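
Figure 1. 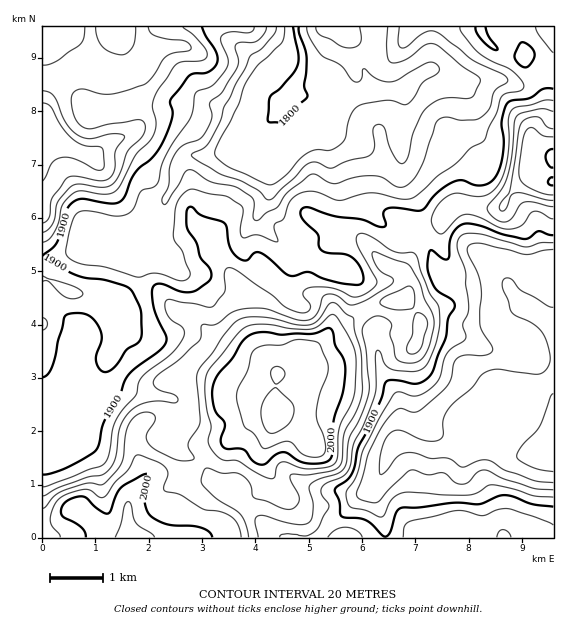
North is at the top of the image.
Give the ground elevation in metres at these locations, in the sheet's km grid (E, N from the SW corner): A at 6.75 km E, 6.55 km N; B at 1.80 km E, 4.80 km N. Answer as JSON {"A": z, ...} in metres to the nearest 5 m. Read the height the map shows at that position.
{"A": 1860, "B": 1885}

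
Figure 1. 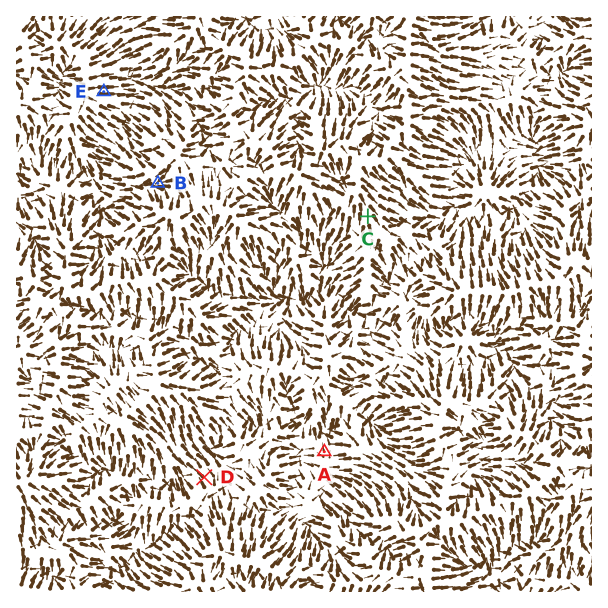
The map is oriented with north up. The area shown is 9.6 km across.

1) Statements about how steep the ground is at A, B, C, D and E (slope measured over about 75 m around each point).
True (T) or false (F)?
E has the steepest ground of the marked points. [T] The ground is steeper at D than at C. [F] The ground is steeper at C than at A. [T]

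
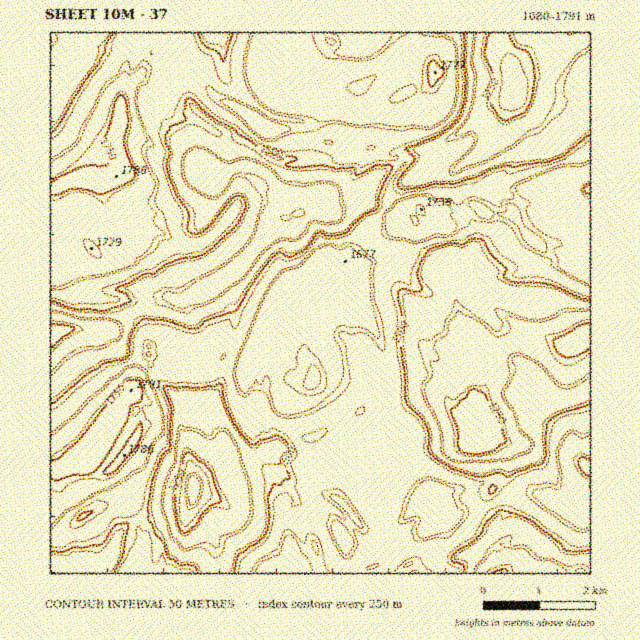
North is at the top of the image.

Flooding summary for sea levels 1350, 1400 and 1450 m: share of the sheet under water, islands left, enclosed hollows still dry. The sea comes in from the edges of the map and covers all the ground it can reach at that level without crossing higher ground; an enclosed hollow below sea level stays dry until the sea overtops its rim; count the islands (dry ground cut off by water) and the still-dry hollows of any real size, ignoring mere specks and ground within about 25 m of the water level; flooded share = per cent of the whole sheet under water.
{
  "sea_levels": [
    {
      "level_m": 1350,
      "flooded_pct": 10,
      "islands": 0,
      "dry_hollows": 2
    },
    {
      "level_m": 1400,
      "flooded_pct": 11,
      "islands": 0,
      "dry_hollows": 2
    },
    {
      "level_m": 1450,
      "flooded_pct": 35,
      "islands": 0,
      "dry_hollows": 0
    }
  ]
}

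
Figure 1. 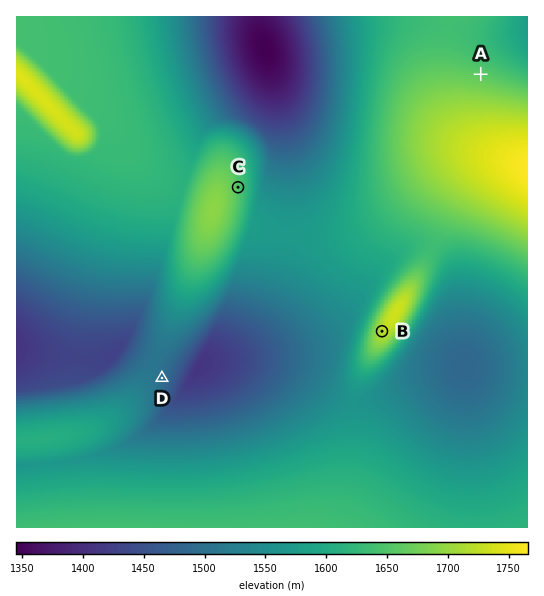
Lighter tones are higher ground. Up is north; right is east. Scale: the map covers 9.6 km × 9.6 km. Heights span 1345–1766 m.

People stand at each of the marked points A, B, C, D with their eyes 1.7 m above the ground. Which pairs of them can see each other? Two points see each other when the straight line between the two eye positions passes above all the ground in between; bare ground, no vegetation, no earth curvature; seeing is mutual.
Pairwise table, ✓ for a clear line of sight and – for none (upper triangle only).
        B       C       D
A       –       –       –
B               ✓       ✓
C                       –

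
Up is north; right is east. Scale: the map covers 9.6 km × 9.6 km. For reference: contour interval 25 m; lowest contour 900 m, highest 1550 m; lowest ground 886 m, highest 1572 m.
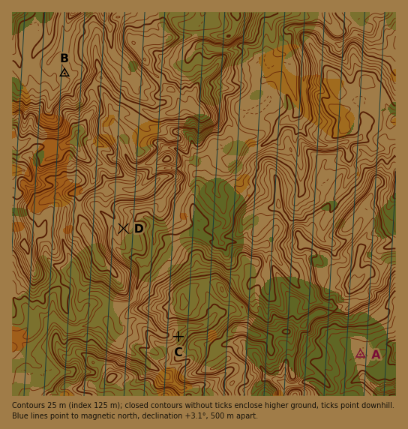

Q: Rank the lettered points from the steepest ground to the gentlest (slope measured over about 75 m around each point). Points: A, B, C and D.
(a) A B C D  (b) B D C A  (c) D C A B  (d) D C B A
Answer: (d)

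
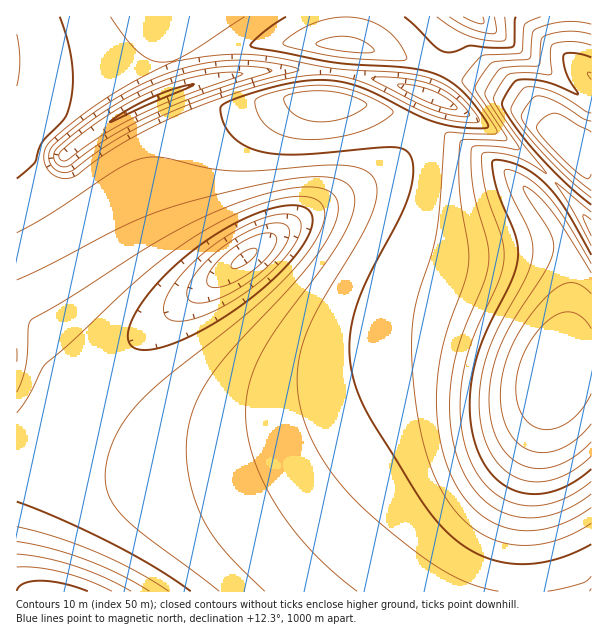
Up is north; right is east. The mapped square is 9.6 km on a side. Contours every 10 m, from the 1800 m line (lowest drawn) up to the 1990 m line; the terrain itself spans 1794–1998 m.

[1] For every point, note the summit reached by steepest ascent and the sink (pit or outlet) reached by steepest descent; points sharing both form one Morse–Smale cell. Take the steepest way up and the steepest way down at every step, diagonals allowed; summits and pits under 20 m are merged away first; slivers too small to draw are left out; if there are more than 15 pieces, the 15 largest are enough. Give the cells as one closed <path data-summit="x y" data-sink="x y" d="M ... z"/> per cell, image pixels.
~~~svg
<path data-summit="555 365" data-sink="245 258" d="M422 124l-16 28-23 22-71 37-97 67-9 0-9-4-21-20-8-14-14-28-10-36-2-14-8-20-63 42-17 0-7-3-30-30-1 227 25 12 30 31 19 13 35 16 33 6 51-2 51-10 49-17 72-33 23-8 33-1 49 6 39 0 12-3 13-13 12-22 4-15 5-33 0-44-3-15-8-15-16-22-37-37-37-26z"/><path data-summit="555 365" data-sink="53 591" d="M551 178l-17 19 20 25 14 24 3 15 0 44-3 25-6 23-15 27-10 8-12 3-39 0-49-6-33 1-23 8-72 33-49 17-51 10-51 2-33-6-35-16-19-13-30-31-24-11-1 212 575 1 1-367z"/><path data-summit="326 99" data-sink="245 258" d="M321 98l-37 2-41 10-43 8-36 10-30 15 8 19 8 36 12 32 14 24 21 20 9 4 9 0 6-2 79-58 78-42 28-24 15-27-40-16-33-7z"/><path data-summit="555 365" data-sink="158 98" d="M173 16l-157 1 0 133 26 28 12 6 17 0 9-4 18-16 35-21-5-12-8-14 2-2 25-13 37-15-10-34z"/><path data-summit="567 152" data-sink="474 17" d="M570 16l-109 0-11 16-11 36 37 16 58 31 36 41 21-2 1-79-21-16z"/><path data-summit="347 47" data-sink="158 98" d="M345 16l-171 0-2 26 12 45 41-11 42-6 66 2 4-24 7-3z"/><path data-summit="326 99" data-sink="158 98" d="M321 70l-54 0-55 9-54 18-38 20 15 25 14-8 33-12 61-12 33-8 21-4 33 2 4-28z"/><path data-summit="567 152" data-sink="431 96" d="M440 68l-12 27 3 2 36 17 33 20 25 20 26 24 19-19 1-3-37-41-58-31z"/><path data-summit="347 47" data-sink="474 17" d="M459 16l-112 0-3 29 48 9 46 14 12-36z"/><path data-summit="555 365" data-sink="431 96" d="M432 97l-11 25 2 4 57 26 27 20 26 24 17-17-14-16-36-29-33-20z"/><path data-summit="347 47" data-sink="431 96" d="M351 46l-12 0-2 2-2 24 49 8 26 8 16 8 4-3 8-25-34-12z"/><path data-summit="326 99" data-sink="431 96" d="M336 72l-4 5 0 23 49 9 40 14 11-24-3-3-45-16z"/><path data-summit="567 152" data-sink="53 591" d="M591 154l-19 2-20 21 39 47z"/><path data-summit="567 152" data-sink="53 591" d="M591 16l-20 1 0 42 19 15 2 0z"/>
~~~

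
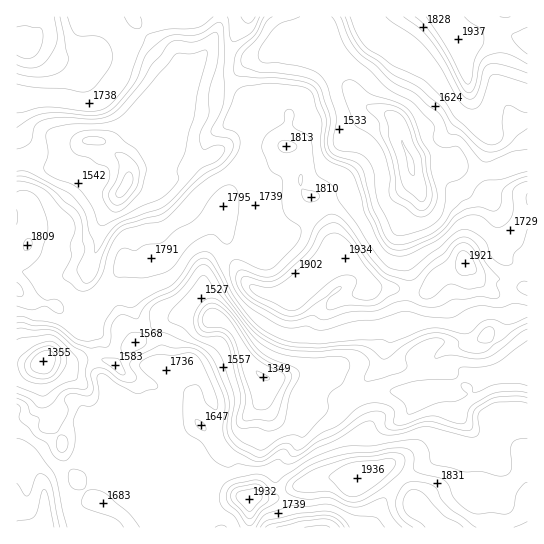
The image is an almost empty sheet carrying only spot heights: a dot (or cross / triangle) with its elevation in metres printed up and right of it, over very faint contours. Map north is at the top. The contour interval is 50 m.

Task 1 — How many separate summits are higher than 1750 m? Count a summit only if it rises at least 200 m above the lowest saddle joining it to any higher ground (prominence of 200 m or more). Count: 3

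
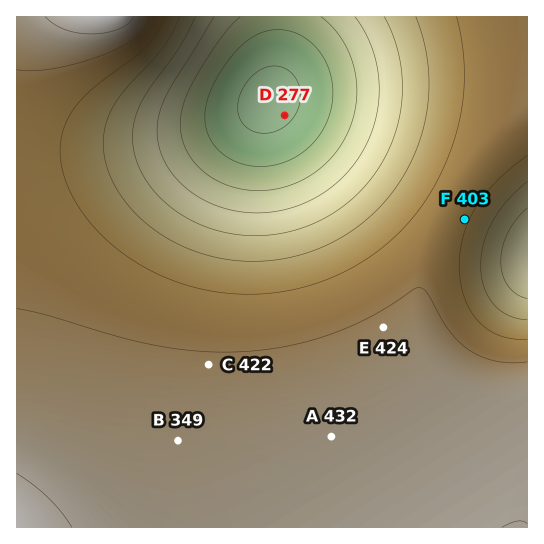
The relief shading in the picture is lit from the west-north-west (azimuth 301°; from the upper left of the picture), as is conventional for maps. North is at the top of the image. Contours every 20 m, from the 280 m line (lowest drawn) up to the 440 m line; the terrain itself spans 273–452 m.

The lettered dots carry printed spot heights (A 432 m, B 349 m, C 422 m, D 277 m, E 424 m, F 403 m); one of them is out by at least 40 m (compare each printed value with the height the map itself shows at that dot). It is B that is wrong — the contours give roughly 429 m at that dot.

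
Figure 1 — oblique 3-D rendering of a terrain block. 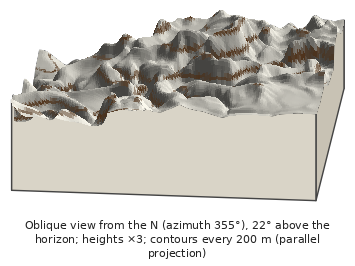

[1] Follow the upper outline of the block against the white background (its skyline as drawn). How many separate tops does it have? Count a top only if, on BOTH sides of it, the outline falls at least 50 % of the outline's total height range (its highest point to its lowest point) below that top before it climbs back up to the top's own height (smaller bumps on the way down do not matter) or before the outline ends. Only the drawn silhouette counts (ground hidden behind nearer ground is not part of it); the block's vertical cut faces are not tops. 0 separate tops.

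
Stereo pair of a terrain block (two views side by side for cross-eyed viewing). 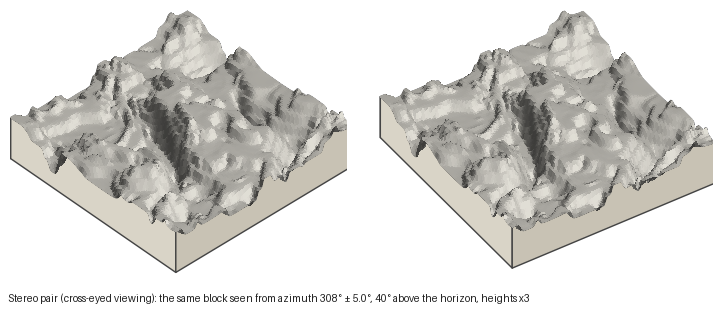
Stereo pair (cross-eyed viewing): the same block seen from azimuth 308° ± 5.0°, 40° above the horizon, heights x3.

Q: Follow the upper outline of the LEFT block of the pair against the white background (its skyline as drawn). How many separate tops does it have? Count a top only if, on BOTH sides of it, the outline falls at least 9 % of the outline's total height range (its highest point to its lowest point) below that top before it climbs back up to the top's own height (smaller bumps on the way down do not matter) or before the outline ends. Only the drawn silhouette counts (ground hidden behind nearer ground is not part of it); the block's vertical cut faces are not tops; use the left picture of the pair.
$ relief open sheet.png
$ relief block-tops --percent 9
2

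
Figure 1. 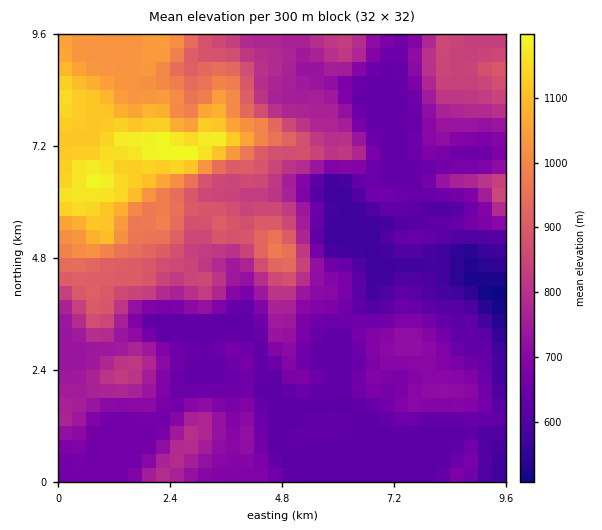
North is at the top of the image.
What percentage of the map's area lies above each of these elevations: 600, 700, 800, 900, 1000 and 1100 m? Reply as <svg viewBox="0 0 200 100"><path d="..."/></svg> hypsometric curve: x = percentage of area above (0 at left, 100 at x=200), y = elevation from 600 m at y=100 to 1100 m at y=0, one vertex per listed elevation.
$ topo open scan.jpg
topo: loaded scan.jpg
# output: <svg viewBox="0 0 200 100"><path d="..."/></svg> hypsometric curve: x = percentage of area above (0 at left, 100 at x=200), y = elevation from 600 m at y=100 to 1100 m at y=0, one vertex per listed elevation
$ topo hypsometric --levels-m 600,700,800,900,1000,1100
<svg viewBox="0 0 200 100"><path d="M186 100l-80-20-38-20-26-20-15-20-13-20"/></svg>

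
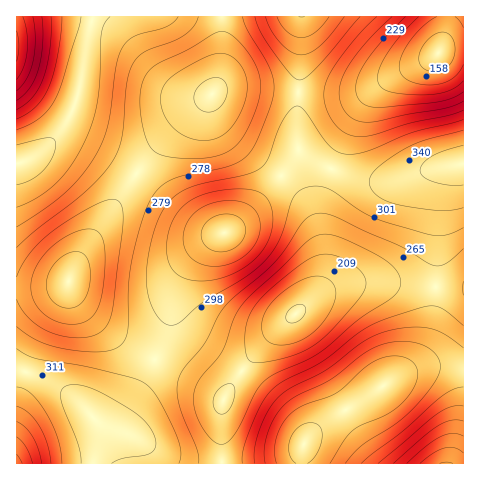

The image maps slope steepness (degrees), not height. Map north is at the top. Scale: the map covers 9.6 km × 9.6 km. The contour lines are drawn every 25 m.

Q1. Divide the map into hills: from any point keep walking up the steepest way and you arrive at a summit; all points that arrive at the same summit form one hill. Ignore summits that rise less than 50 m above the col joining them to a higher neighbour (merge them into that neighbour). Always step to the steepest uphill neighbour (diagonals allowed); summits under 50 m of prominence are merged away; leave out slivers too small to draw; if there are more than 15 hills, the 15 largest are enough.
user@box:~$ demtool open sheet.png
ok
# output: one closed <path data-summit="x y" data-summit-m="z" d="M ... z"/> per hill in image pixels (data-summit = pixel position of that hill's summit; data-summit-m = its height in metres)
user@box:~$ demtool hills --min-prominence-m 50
<path data-summit="224 232" data-summit-m="390" d="M383 82l-19 9-22 3-92-6-23 0-14 5-43 39-26 30-59 87-18 34-13 4-38 1 1 176 204-1 2-61 15-26 22-28 42-40 15-17 7-19 0-26-4-23 0-19 4-17 13-33 21-43 7-10z"/><path data-summit="304 445" data-summit-m="384" d="M383 282l-42 4-22 9-31 24-28 29-22 28-15 26-1 62 242-1 0-175z"/><path data-summit="18 164" data-summit-m="361" d="M221 16l-205 1 1 271 25 0 25-5 18-34 59-87 26-30 18-18 24-19 7-17 2-16z"/><path data-summit="463 164" data-summit-m="361" d="M463 48l-18 1-17 11-40 20-23 21-7 10-28 60-8 25-2 27 4 23 0 26-2 9-11 20 19-12 37-7 77 6 20-1z"/><path data-summit="301 17" data-summit-m="375" d="M445 16l-223 0-1 46-2 16-5 13 13-3 23 0 92 6 22-3 70-34 6-5 3-11 2-12z"/>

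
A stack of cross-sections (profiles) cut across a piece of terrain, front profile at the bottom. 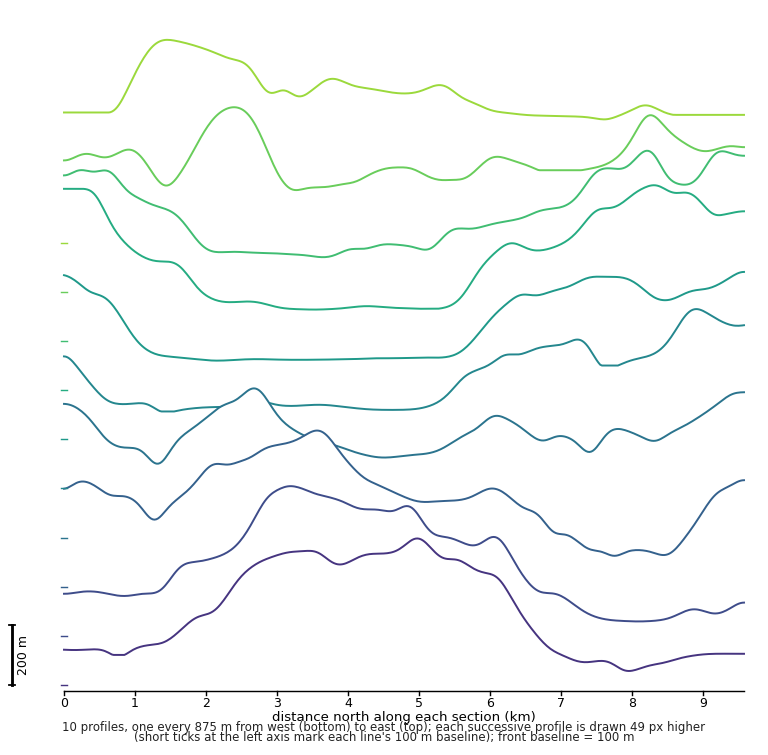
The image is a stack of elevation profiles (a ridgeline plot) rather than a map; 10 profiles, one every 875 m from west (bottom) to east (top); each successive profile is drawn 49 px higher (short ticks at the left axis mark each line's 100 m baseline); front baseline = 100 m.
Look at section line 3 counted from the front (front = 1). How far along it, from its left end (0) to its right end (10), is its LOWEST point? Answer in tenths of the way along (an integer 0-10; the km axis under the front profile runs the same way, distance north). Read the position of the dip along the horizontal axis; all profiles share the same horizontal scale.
8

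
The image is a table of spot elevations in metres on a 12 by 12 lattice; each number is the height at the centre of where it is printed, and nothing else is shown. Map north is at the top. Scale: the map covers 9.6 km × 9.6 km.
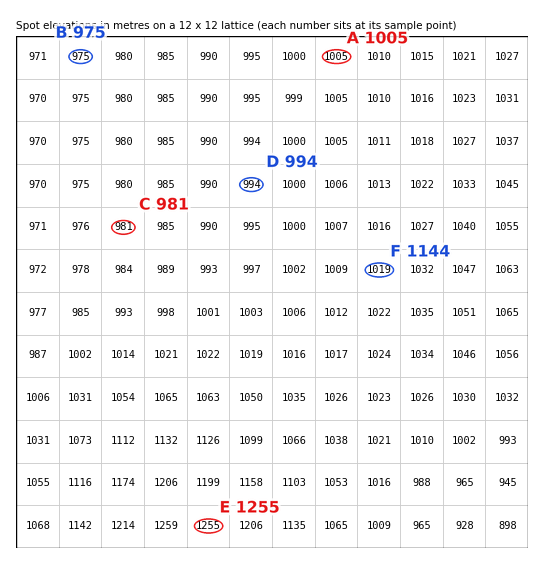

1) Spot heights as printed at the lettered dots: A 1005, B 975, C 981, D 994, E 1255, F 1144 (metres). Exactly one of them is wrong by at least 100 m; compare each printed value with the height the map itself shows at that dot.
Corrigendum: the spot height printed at F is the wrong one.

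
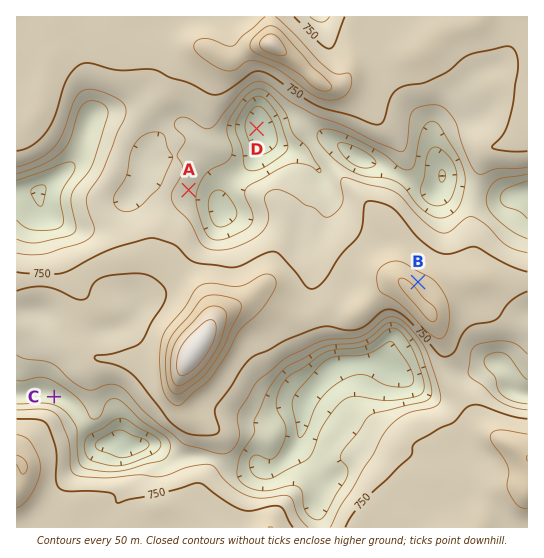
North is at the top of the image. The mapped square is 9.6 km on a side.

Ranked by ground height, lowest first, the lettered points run D C A B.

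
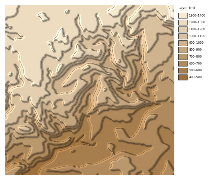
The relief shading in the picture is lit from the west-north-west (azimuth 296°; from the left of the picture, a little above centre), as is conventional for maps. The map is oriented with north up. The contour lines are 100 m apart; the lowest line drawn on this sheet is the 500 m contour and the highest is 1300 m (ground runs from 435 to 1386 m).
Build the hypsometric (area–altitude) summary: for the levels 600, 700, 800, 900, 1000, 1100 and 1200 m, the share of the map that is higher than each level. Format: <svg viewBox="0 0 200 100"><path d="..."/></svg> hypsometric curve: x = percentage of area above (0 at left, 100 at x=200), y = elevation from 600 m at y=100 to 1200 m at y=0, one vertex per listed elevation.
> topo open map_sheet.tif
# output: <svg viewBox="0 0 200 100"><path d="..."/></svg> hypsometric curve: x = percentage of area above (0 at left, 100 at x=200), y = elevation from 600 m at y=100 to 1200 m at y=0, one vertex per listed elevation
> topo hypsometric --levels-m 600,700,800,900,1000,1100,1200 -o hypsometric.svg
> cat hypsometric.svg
<svg viewBox="0 0 200 100"><path d="M170 100l-33-17-18-16-16-17-22-17-23-16-20-17"/></svg>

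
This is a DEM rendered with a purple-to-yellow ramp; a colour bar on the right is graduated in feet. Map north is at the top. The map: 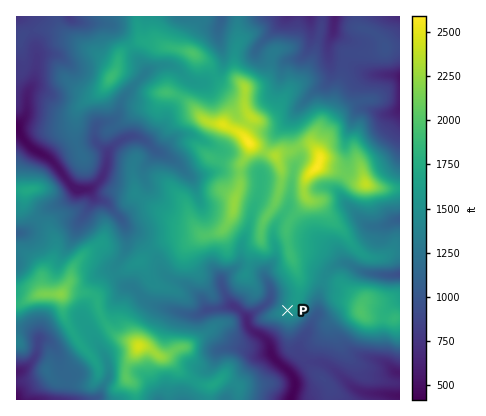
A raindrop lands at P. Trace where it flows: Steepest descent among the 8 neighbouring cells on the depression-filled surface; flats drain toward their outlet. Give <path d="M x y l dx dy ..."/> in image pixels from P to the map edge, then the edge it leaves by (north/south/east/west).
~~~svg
<path d="M288 310l-4 0-10-8-6 0-6 6-6 4-8 6 0 6 6 8 8 4 6 6 2 6 0 6 22 22 2 4 2 6-4 10 0 4"/>
exit: south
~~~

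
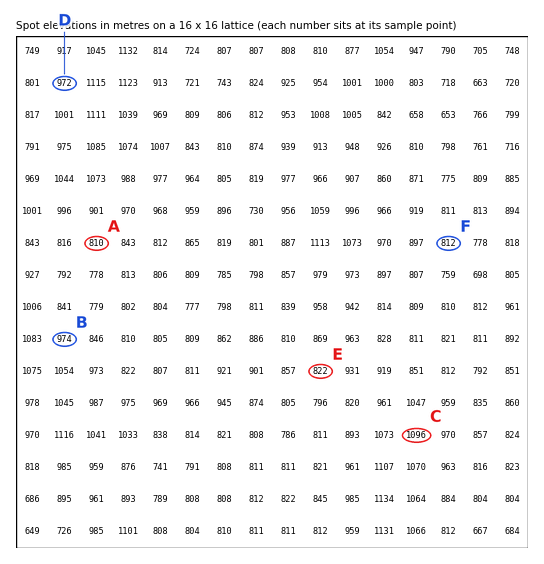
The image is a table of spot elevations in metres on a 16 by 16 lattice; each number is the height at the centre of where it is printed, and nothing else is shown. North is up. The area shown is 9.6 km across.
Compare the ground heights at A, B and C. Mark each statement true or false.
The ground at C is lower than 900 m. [false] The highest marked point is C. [true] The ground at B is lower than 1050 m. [true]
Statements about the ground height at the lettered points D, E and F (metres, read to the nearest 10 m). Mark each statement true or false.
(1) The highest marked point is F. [false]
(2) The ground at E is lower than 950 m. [true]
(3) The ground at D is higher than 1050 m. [false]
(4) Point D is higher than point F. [true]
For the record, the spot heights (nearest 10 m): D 970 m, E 820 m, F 810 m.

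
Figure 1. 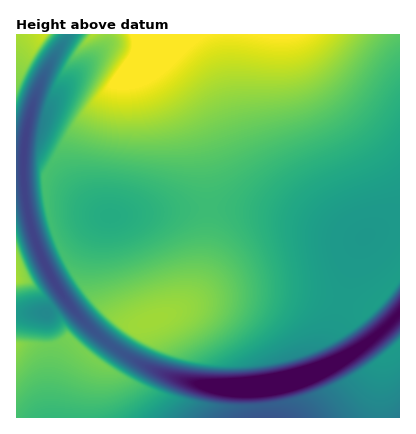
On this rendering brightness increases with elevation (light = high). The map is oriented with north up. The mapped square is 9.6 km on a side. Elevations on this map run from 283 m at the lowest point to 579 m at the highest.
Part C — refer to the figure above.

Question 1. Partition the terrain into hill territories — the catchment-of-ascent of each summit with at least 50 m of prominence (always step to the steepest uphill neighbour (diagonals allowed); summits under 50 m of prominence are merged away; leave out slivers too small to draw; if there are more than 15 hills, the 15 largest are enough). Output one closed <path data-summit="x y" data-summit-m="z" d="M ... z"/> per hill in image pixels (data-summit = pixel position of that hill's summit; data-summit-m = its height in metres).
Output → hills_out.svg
<path data-summit="142 34" data-summit-m="579" d="M400 34l-330 0-19 28-18 40-8 36-2 38 5 40 11 36 17 34 24 32 34 30 42 23 36 12 42 5 32-2 38-9 38-17 36-26 22-22z"/><path data-summit="16 346" data-summit-m="508" d="M64 298l-18 15-30 1 0 104 250 0-4-32-22 2-32-2-24-5-28-10-32-17-22-16-22-20z"/><path data-summit="400 346" data-summit-m="444" d="M400 313l-28 26-30 21-38 17-40 9 2 32 134 0z"/><path data-summit="16 280" data-summit-m="516" d="M22 166l-6 0 0 146 30 1 12-9 6-8-11-16-20-46-8-36z"/><path data-summit="44 34" data-summit-m="529" d="M68 34l-52 0 0 132 7 0 3-34 12-44 13-26z"/>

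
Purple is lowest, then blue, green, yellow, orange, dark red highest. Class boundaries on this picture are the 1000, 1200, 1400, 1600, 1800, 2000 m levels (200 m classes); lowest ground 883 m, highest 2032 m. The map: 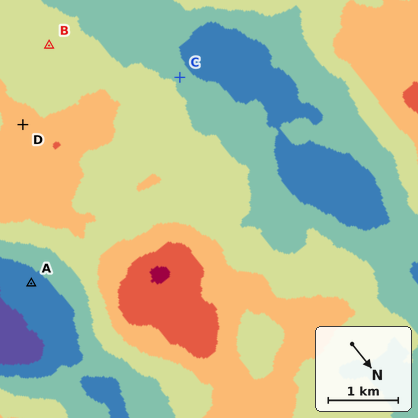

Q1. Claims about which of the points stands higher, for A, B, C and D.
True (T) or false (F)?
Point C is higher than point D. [F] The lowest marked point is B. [F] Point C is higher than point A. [T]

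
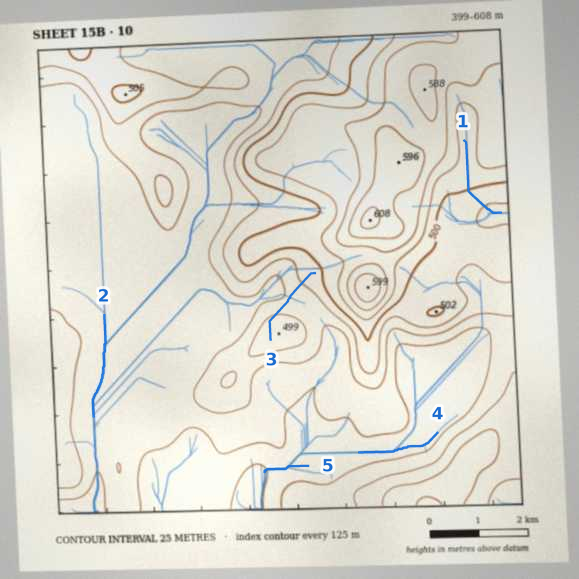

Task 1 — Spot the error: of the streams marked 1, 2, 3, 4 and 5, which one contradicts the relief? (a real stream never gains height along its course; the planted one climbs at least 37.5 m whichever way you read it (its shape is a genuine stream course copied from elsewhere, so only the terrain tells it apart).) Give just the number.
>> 3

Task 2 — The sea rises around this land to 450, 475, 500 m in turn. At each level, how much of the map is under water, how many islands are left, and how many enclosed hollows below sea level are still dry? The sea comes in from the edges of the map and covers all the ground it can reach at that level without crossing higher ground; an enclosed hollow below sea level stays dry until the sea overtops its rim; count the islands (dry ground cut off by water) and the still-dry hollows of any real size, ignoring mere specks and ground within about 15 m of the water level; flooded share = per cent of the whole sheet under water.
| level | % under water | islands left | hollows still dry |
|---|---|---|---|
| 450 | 47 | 0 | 0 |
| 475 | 65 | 1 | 0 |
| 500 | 78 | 0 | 0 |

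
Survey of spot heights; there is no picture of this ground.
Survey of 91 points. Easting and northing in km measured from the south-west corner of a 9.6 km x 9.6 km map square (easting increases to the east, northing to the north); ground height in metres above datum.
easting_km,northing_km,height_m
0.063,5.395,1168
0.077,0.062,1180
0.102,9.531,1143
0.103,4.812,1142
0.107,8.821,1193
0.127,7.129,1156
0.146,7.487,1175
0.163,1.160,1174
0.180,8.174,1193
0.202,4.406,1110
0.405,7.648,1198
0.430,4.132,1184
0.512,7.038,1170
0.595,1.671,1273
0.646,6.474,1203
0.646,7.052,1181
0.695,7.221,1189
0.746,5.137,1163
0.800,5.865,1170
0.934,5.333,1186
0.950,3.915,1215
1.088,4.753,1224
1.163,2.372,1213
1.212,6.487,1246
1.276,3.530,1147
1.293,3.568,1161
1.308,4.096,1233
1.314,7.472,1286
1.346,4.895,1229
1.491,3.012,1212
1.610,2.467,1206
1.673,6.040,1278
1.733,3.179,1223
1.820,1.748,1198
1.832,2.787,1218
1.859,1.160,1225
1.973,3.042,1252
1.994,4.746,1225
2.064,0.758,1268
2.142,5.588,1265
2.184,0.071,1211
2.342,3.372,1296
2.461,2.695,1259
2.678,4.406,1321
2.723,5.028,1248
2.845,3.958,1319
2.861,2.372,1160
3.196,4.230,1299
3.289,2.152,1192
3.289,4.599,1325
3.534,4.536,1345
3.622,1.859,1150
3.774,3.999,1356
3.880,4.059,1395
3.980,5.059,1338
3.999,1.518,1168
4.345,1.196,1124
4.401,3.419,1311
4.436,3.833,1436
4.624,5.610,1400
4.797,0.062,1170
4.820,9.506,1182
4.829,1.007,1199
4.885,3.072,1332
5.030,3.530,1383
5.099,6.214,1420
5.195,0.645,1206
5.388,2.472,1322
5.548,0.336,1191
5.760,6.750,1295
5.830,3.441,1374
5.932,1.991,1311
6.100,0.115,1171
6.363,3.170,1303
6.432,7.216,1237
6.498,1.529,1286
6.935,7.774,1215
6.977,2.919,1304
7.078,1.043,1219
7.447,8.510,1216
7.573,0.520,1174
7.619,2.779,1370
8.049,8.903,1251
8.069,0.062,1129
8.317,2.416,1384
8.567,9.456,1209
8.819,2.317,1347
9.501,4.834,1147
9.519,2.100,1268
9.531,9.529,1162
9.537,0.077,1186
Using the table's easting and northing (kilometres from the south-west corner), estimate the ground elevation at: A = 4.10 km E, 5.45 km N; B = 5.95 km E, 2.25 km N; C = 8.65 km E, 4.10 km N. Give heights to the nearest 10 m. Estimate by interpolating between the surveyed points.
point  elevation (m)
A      1410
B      1370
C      1210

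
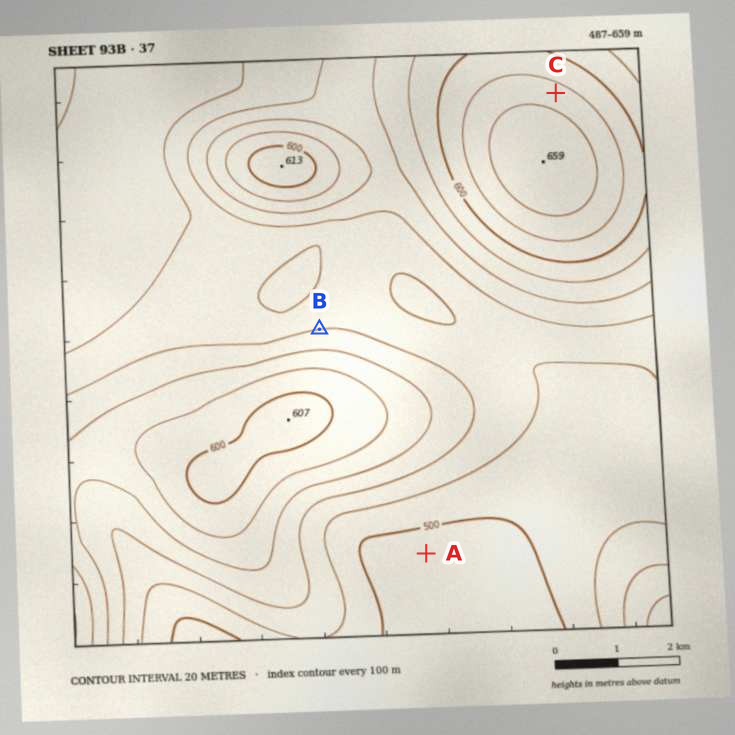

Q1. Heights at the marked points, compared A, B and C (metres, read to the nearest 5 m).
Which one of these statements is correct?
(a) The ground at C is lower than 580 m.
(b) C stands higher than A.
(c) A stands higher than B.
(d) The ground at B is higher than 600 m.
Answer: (b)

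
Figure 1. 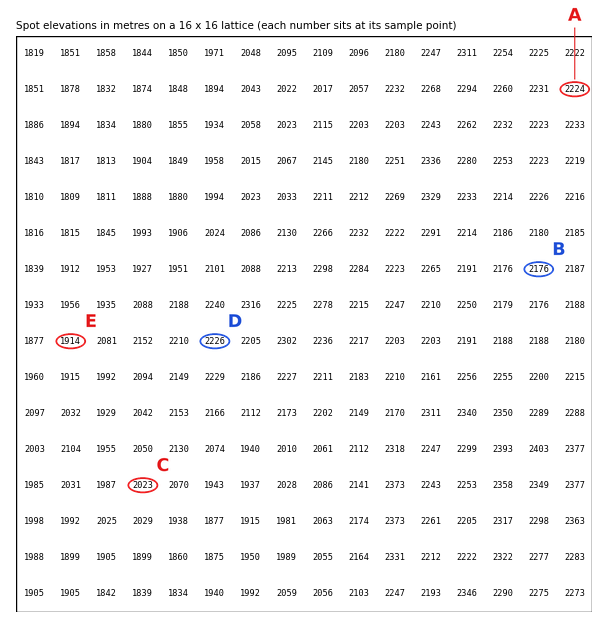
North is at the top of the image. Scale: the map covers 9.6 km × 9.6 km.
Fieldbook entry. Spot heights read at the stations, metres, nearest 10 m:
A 2220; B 2180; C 2020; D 2230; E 1910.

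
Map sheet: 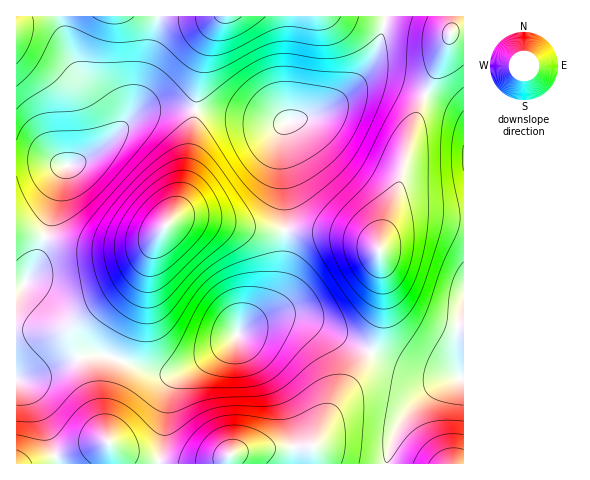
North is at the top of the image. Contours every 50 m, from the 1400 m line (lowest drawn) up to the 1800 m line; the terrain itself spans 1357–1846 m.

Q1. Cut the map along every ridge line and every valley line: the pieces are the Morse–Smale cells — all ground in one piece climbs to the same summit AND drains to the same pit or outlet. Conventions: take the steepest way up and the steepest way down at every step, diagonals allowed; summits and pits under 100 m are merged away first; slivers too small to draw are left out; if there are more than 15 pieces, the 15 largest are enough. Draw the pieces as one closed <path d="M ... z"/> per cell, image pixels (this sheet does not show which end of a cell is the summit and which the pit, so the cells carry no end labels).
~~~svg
<path d="M293 317l-20 1-24 8-8 5-11 12-13 9-22 13-20 8-23-1-50-18-21 3 18 62 9 22-20 4-54 18 280 1 0-18 17-35 26-35 14-23-60-31z"/><path d="M185 108l-27 0-18 5-9 6-33 31-28 15-8 0-28-7-18 1 1 220 9 0 12-4 42-18-7-24 3-8 13-13 31-22 18-18 19-35 19-24 7-19 5-22 8-62z"/><path d="M222 16l-205 0-1 142 18 0 28 7 8 0 28-15 33-31 12-7 15-4 37 1 3-28 7-32z"/><path d="M463 31l-9 0-4 3-38 98-13 57-20 59 3 28 0 35-4 24-7 16 17 9 29 11 42 7 1-1-4-13 0-28 8-32z"/><path d="M195 218l-16 0-7 2-15 17-19 35-18 18-31 22-13 13-3 8 7 24 22-3 50 18 23 1 22-9 27-17 21-22 27-23 6-12 4-13 4-46-45-4z"/><path d="M389 25l-5 1-8 26-6 14-24 28-20 15-19 9-17 3-6 4-3 14 0 16 5 76 49 2 28 7 15 9 2-3 19-57 15-64 36-89-1-1-31-3z"/><path d="M351 16l-128 0-7 10-11 23-7 32-2 28 83 14 28-5 19-9 20-15 15-17 15-25 6-18 1-10z"/><path d="M197 109l-2 2-4 39-7 39-6 19-7 12 24-2 54 10 36 3 1-27-5-65 2-12 4-4-16-1z"/><path d="M312 231l-26 0-3 39-5 20-6 12-32 28 29-11 24-2 18 5 59 30 8-17 4-24 0-35-3-26-8-6-15-6z"/><path d="M371 352l-41 61-16 33 1 18 71 0 8-30 18-28 25-20 21-9-41-6z"/><path d="M80 358l-42 17-22 4 1 85 16 0 43-15 32-8-4-8z"/><path d="M461 378l-13 2-11 6-25 20-18 28-6 19 0 11 76-1 0-84z"/><path d="M463 16l-77 0-1 9 33 7 31 3 5-4 10 0z"/><path d="M463 304l-7 32 0 28 2 10 4 5 2-1z"/><path d="M385 16l-33 1 32 8z"/>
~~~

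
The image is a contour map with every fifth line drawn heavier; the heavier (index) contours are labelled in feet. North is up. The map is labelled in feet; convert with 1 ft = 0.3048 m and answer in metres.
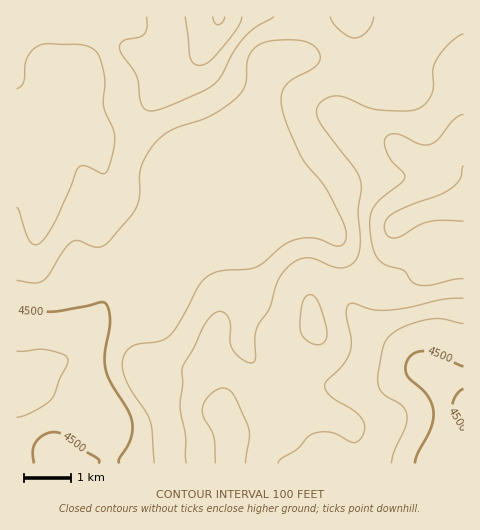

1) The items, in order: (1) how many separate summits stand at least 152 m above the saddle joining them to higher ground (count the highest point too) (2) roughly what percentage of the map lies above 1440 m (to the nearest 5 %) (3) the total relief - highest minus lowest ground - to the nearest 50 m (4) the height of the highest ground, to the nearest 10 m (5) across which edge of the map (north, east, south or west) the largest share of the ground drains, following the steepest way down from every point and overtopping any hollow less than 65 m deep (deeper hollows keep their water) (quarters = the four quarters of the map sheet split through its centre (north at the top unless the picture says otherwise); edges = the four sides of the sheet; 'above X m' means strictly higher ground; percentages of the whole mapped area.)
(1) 1 summit rises at least 152 m above its surroundings.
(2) Ground above 1440 m makes up about 25 % of the sheet.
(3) Highest minus lowest: about 150 m of relief.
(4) About 1510 m is the highest elevation on the sheet.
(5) Most of the ground drains across the western edge.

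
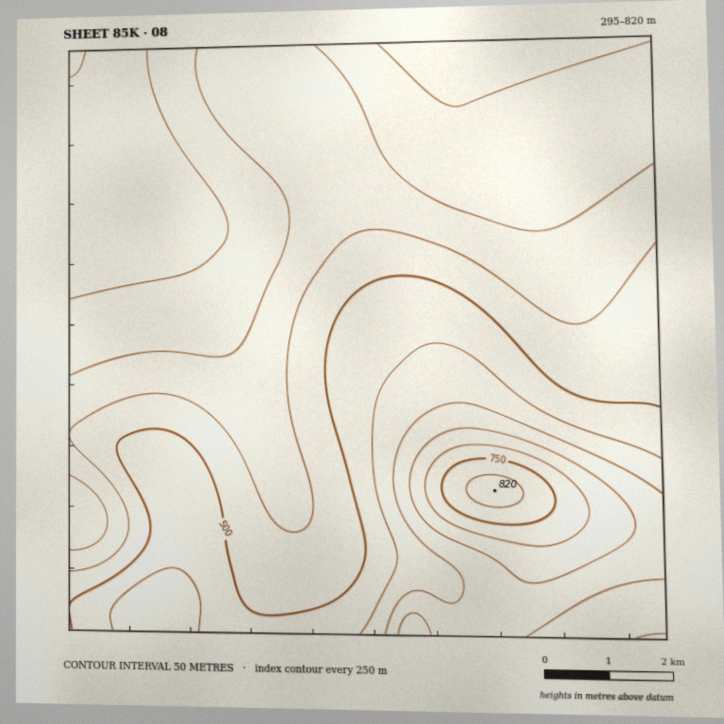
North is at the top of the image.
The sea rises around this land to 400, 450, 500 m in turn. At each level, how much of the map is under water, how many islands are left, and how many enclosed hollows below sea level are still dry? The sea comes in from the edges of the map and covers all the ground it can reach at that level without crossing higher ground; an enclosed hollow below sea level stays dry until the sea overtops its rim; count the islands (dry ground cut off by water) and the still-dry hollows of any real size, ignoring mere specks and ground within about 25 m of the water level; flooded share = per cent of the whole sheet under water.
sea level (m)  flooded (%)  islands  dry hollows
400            31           0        0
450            52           0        0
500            67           0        0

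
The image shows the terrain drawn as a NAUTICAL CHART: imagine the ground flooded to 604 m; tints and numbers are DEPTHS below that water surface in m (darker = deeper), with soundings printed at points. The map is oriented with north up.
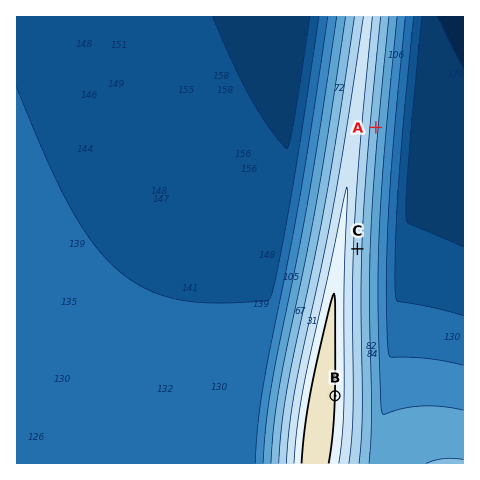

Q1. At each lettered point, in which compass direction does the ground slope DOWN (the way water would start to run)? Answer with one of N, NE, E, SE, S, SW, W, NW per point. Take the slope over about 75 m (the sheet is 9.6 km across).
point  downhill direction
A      E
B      E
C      E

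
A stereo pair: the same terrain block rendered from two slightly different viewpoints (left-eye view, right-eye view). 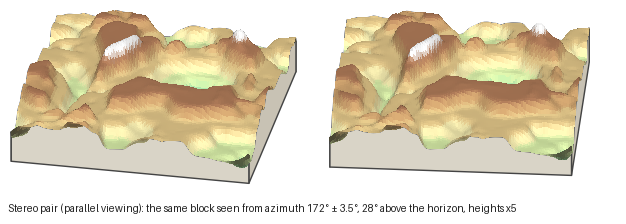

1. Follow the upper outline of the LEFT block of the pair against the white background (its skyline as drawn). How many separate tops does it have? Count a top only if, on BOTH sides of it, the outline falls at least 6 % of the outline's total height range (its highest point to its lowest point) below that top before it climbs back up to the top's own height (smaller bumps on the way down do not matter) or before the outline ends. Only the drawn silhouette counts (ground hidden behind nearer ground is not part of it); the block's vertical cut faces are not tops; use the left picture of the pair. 2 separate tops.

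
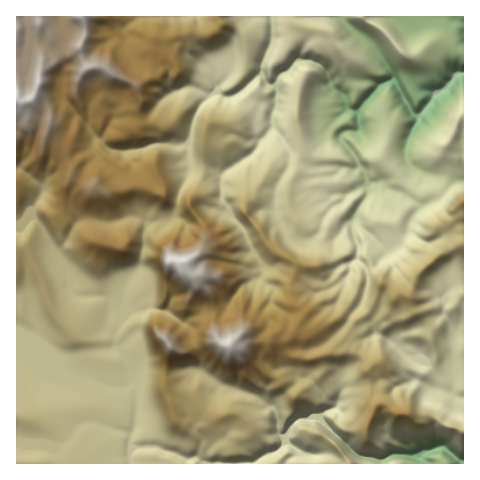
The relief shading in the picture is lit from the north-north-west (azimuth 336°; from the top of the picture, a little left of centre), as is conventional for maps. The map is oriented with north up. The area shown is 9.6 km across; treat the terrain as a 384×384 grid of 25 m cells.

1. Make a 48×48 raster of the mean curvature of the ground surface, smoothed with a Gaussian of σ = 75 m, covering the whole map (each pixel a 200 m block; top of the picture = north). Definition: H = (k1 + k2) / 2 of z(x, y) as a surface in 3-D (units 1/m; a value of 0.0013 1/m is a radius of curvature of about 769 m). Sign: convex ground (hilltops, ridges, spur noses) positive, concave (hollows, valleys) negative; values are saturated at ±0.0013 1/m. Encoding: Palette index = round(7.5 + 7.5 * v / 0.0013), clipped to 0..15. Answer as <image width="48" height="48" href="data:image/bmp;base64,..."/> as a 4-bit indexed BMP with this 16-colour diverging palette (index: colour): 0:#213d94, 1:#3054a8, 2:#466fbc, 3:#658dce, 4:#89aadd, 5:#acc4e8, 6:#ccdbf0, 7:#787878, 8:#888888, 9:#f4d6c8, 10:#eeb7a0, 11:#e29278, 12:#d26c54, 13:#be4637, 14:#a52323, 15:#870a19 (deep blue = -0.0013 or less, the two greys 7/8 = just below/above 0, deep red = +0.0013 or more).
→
<image width="48" height="48" href="data:image/bmp;base64,Qk32BAAAAAAAAHYAAAAoAAAAMAAAADAAAAABAAQAAAAAAIAEAAATCwAAEwsAABAAAAAAAAAAlD0hAKhUMAC8b0YAzo1lAN2qiQDoxKwA8NvMAHh4eACIiIgAyNb0AKC37gB4kuIAVGzSADdGvgAjI6UAGQqHAJmYeIiIh2mZlTNUVDEpqIVnj1AAZzKfgHZ3eIiIh2dlRpaKq6lCVxNG8AnaIzEQDHd3d3iIiHh3h4d2eZmtJaq/QM+3dVZAPneIh3iHd2h3ipeXd4qlM//wPb9yZYtZ/4mIh3d3iHdmu3eZh6mVkxIF2X6Quf+/14iIiIiIiHZmyWiZu5eUjFEVVnrG//u4RHd4iIiIiHZox3l2iYdCbcnGF3q8m5FGd3d3d3iIiHVrp4lmZTNXa9l5V2p4WoNXZ4d3d3d3d2Vtp3l0M3tpx3h4Zmh4U0VneId3d3d4h3VbllUziMeZlkSoVYyHl2qYd3d3d3eIh3VZghJHuah1VXd3U1y8qId4Z3d3d3eIh3U53cVpy6dYeau7uYmsdFWZaHd3aId3Z3Nb/IWs26eLhmRImYaYNVa4WHd2eqmIeGKv2EW9rJaLipmFaHVUR5rHR3d3moh3eHP+pUWqedlniJmpV4daZleqR3doqHiHd3S6MlZ4V5hnhpeKtqhpiql2ZoZ6l3iHd3U0G7RYN6ZmZ6pleEmHdrqWqHZ7d3eHd3dMZ7WIRbaVqoeZWnS1uchlenaadnd3d4c6dIq3hXZ0enVmd6K3u7VWanapdnd3Znc3ebuauURXmXZndMPOdqhWeIe3dmaXVVUXy6mryGZXeYemZaScR61laImGZWioZlNM/LdkVoc2fMzqdEhlZ3rXR4l2VoiYrqJ8+ayXd2Ns6lZ3nFt0V4itiJl1ZovdzrFa1FmqulPNc1V3aUpmZpdIjVp0lXu4abOFmErKmBjnRnd4WGdnhki2WWhHqFdkSIZlRxnZoi61SKl5hVeZp0jqiHVsmFVVZFZlRI1kIfl1aoh3tyupmEabqoOJmGiIlmZIdfYlN/ZVeXd3e1iIeXQ0z6c2mHqrqGeOsvmWabqFiXd3ZqWIdnhjT6lDq3rKmqqsoXqWWYiFiXeIh2R2aJmYNqVDfYe4Z4d7hTmEaYeXaXeImpRlmYZmZEaFW5WGeXeqZkeFRYeZaJd3VlSZqFVnd0jGeZdoqInKdkiXhEaJhoiZq0q6hWmZh3S4iXZ3ICJ7hzqomIV4hpqJpHmag4mblYWJeZdVunciJCq4mZVZZ7lXRqaKlFibxXhbdrZWqruJqSi3eKdlacdXVTWJpxh3x3pLl4OIaJmaqyXrq5aDmsVWnFeZq0R2q3hah1aJV4hHjILamoeTi8RodzmpmiJmj7mIVJZ5doxUesNZZ4eDasRphIKro4gobai2NsVoZYyEJYc0Q3qlWsVoVcQ9obokXHXnNdZmeLx4VDaFqzmDesdjWJolR5dkHXXXNLpp3Iiqfod3abQ4J+2hh2apGGeZJHW6c33MplV4fZVodrk+YKsziaukSJmJVXaoh4h4hWeImlRWdqka1QF6i7lRj9qIi4aGd8lGhXiYl3dVVapEu2vJu4Uk7oqImpZ4dox2ZmipmJjLZLmSiYiJx0E89Uepl5WodltUZoqZiamtt5mTmavOsgXfdGZ3h3bHV6yJmFVnVXV7pWdymoUzEt+DNnd3Zw=="/>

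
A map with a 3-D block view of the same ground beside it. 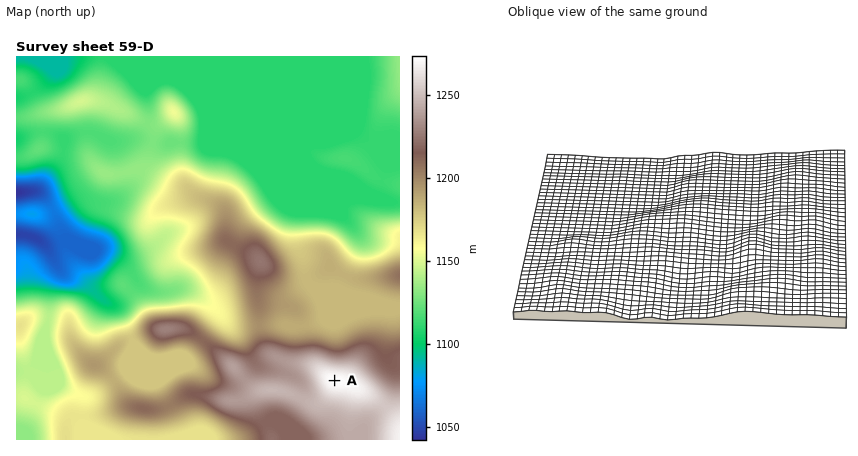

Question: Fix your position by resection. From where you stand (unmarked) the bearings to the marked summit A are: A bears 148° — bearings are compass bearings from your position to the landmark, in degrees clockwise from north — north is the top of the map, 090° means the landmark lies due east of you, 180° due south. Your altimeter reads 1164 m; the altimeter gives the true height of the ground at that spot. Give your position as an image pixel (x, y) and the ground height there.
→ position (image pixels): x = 211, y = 183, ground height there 1164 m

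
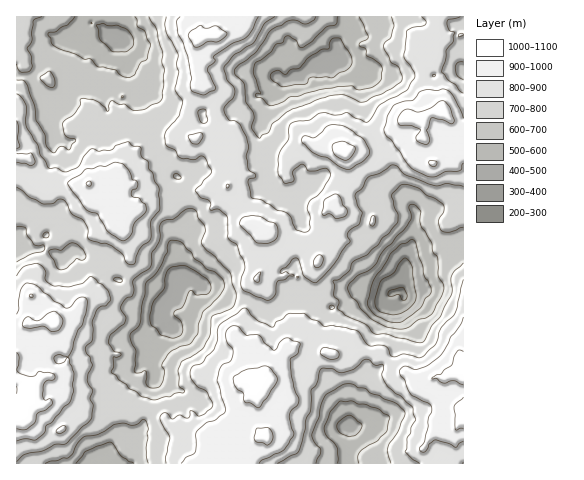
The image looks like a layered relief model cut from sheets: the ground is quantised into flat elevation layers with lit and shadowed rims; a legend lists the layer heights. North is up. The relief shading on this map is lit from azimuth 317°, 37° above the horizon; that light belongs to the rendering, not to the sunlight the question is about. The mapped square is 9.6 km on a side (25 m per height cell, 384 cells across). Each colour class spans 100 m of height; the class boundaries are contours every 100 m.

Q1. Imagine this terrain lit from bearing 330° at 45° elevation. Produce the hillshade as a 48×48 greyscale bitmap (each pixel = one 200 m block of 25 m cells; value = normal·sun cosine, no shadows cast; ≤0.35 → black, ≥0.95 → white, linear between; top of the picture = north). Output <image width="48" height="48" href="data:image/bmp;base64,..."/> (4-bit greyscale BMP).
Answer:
<image width="48" height="48" href="data:image/bmp;base64,Qk32BAAAAAAAAHYAAAAoAAAAMAAAADAAAAABAAQAAAAAAIAEAAATCwAAEwsAABAAAAAAAAAAAAAAABEREQAiIiIAMzMzAERERABVVVUAZmZmAHd3dwCIiIgAmZmZAKqqqgC7u7sAzMzMAN3d3QDu7u4A////ADMiQyJGh5u7y8yYd5YgAVdGiru5mXVXZkMiIhIkeIq7y7uYh4dCEUd2m8zMuphVZjIzIAEiaIm7u7uXd3h2QzWIm93d3Lt0RCJGZAEyRmmpq83KmJqodkJHmrzN7cuphVU0iFNUNWeau77+ypq5dlITV4mazcy7uZhTR3Z4d4iszbzty4eJdUMiNFV3iqqpq5iHRXd5qarMzMq7qYZXhkQyNERERWeJrJd4dXh4qaveuriJmIdFd3UzNFVVRmVomrqHdVd4mqm9yod5qqp1Z3dUM2eIeJl3Z6y5l0ZniamKy6qqzMyoh3dlMkeKqs3KmIq6uXZ2ZoqqvN7czMzKl2dTREZ63N7tyomYd3iHdmm8ze/ty7u7l2d3ZVeJzd7u3KmXVUV4iHib3u7tqqqrqHi8uGm7vM7t3ZeHZkRWZmibzt3cuaury5mszJnNzc3d3Zd3ZlRlRDWZq8zN7Ku827qrzLq97u3u7cu7l2NWZkNpmrze/rq83Lqru7qs7/7u7cqsy5VGZmRYq73u78mJzLmKqpeM3/7u3bqKzMlWZVNGnMzu3LdVirl3iIQ4ve3e3NyqzdyZl1RFesvNuoVFZ5hmZoUTeau8zNyazdy5mGMkaal5mqhmZ4ZEQjQAR6qZvO2YrMy4ZkEBNmZVesyWeJchMhIAN5qazv7Jm8u5dlMhJFVWeauoeJpyMzIANomavd3KeKmJdmQzVndmiZh3d4u2REMQBImZmqqZh5dWVVQiV4mYiJczaaqoZmUQAnmYiIh5qIl2ZlUzV5u7p3hkWcuoZndAAViHZWdnmHiYmFQzRpmaupu5eLupVGh0ImmpdHdld2Z4iXQiNGd3i8zLqqqoZWmYVXq7qIh1Z3Z3eZdVZUaGaby6q7zJh3modniZqpdlZ3d4mJl2iXeHd4q6iK3tqHioZmZmiXd4eJiImIiIm8uql3eJdXreuGaIZDM0VniKve25iYiImrzMuHd4dmaLllRGYxERJHeKzf7cqZiIhnmrqHmahmZXQ0Q0ZUQyNYh6vN7d25mIdlZ5l2i8tlZEQyVmZniGVpl6y83MzKmYd1Rol2es23d3mFaId4iZh3l4qqu7vLqqiId5qGir3aq7y5iYeJiJh2iImYm7uqqsy7u6uni7vMzN26u5iJh4d0aavLmbuqmM3Lu7une93d3d3LvMuIh2eFSKrNuauryqzJiZmZed7t3dzMzN3LuXd2V5mbyquqzLqoVWZomr7u7ty83u/93bhndnmZq6upnMqYVVVVer3u/+7M7//+3dqKhmipmprLmruqh3d2aKvN7u7czu7uzcuZiZiamrq8uru7qHZ3d4mazN7bq8u7uqmIibmaqry7u6u6l1MzRGd2iqvLiJmId2ZYiKu6qqzMy6qpdUIQAUZ0Nnmph4iZh3RGeJq6mZrMu5mIZCEAATV1I2iZqZu7l4ZEV4iZmImpmZiJl1MhACNnQkabqry8uIh2VVV4mHZ3eJqsu6mGEBJGUzR6mru8ypiYdURHmXdYd5u8y8u6QAI0Q0Rpmbq8y5iQ=="/>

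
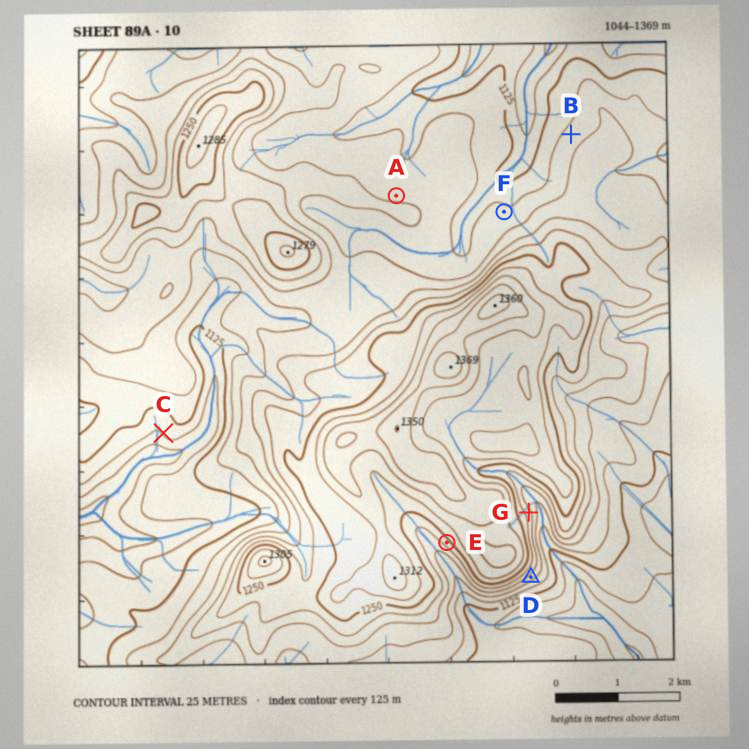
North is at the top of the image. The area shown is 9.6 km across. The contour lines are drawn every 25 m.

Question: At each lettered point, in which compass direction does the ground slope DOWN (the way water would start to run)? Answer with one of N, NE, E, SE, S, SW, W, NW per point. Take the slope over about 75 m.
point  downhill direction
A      N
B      NW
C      SW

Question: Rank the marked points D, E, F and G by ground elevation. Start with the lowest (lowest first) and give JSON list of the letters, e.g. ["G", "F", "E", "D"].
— ["F", "D", "G", "E"]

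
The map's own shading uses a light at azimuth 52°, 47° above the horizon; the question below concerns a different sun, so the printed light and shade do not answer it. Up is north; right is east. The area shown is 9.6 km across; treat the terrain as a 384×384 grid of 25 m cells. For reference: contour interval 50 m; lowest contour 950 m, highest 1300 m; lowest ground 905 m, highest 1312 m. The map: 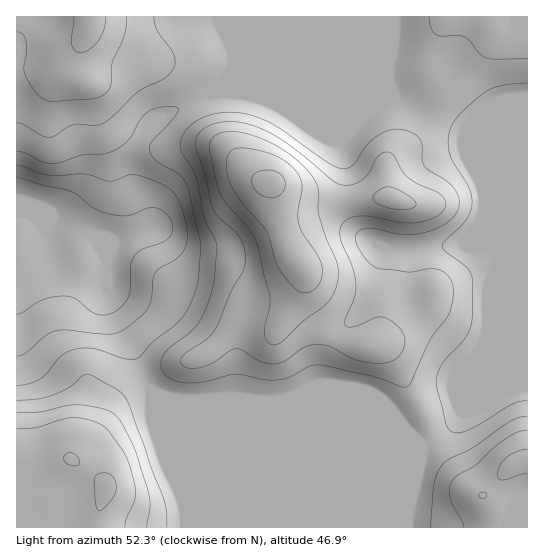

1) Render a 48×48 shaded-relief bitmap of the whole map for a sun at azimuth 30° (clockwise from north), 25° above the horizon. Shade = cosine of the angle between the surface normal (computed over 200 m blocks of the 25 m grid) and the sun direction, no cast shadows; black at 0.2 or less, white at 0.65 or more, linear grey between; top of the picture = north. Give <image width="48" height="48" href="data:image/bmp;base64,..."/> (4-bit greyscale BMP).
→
<image width="48" height="48" href="data:image/bmp;base64,Qk32BAAAAAAAAHYAAAAoAAAAMAAAADAAAAABAAQAAAAAAIAEAAATCwAAEwsAABAAAAAAAAAAAAAAABEREQAiIiIAMzMzAERERABVVVUAZmZmAHd3dwCIiIgAmZmZAKqqqgC7u7sAzMzMAN3d3QDu7u4A////AHd3d3eIiJmYd3d3d3d3d3d3d3dmZVVnd3d3d3eIiJqod3d3d3d3d3d3d3dmVEV3d3d3d3d3iauod3d3d3d3d3d3d3dlRFZ3d3d3d3d4m8yod3d3d3d3d3d3d3dlVniHd3d3d3eJvMuHd3d3d3d3d3d3d3d2eJmHZod3d3iazcqHd3d3d3d3d3d3d3d3iamHd4h3eImrzcl3d3d3d3d3d3d3d3d4mqmIiJiIiJmr3bh3d3d3d3d3d3d3d3d4mqmZmamZmZq83Kh3d3d3d3d3d3d3d3d4mqmqqruqqrvMy5d3d3d3d3d3d3d3d3Z5mZmqq8y7vMzMyod3d3d3d3d3d3d3d2aJmYiaq8zLzMy7uYd3d3d3d3d3d3d3dleamHiJqsu6qqqqqYdmVmZ2ZmZ3d3d3VGiqmHd4maqZmJmqqXVDNEVVREVnd2VUNGiZh3d3iJmIiJmqqGQzNEREMzRVVDIiNWiId3d3d5iIiaq6qHVWZlVUM0VVQyIjRniHd3d3d4iImru7mHeIiHZlREVVREVWZ4iHd3d3d4iJq8y6mImZmYdlVWZlVneIiZiHd3h3d4iJqru6mImZmId2ZmZmZ4iZmZh3d4iHd4iJmrupmIiIh3d3Z3dmZ4iJmZh3eIiHd4mZqqqpiHd3d3d3dnZlZ3iImZh3iZiHd4maqqmYd3d3dmd3ZmVVZ4iImYh4mZiHd4iZmZiHZmd3dmZ3ZURWeImZmZiJqpiHd4iIiIh2ZmeHZlZ3VERXiZqqqpmau6iHd4iIh4h3Z4iIZVZ2Q0V5qru6qqqru6iHd4iId4h3eJmYZVZ1M1eKvMy6mZmaupiHd4iHeIh3eJmXVFVTI2ibvMuodmZ4iIiHd4iHeHd2eIh1MzQyJGiru6hlMzNFZnd3d4h3d2ZVZnZTIiIhJGiaqYUyERI0Vnh3d4d3ZlRFZmVCIiIRNWiamHUyEjRWZ4h3d3dlRERVZlQyIiIiRWiZmIdVVnmaqqh3d1QzM0VWZlQyIiIjVniaqqmIirzMzLh3dyERI0VWZUMyISNFeJq8zMqZm8zMzKh3dxASNERWZDMyISRnmr3v7cqImru7u5d3dxEjRERVVURDIjV5rO//7Kl4mqmaqod3dzNFVURWZmZkNFebzv//ypiIqqmZmHd3d0VWZlVmd3d2Z4rN7//rmIiJqqqZmHd3d1VmZmZnd4iIir3u//2od3eJqqqYh3d3d2VWZVZnd3d4m83u7cmHd3eImqmId3d3d1VVREVmdmZnirzMuoh3d3d4iIh3d2d3d1VEREVndlVWeImZiHd3d3d3d3d3d2ZmZ1VVVWeIdmZmZ3d3d3d3d3d3d2Z3d3ZVVWZmZ4iYh3d3d3h3d3d3d3d3d2Z3d3ZVRHd3d4iIiIiIiIiHd3d3d3d3d3d3d2ZlVXd3d3d4iIiIiJiHd3d3d3d3d3d3dmZmZnd3dmd4iJmZmZh3d3d3d3d3d3ZmZmZ3d3d3dneIiZmZmZh3d3d3d3d3d2ZmZmZ3h3eHdniJmZmZmYd3d3d3d3d3d2ZmZmd4hw=="/>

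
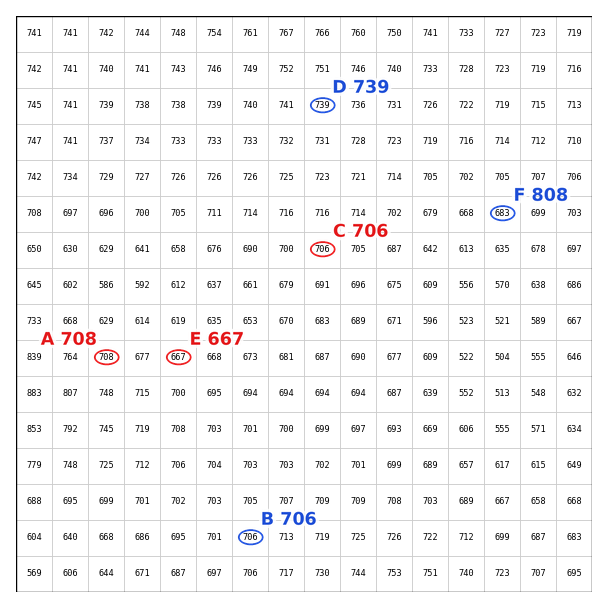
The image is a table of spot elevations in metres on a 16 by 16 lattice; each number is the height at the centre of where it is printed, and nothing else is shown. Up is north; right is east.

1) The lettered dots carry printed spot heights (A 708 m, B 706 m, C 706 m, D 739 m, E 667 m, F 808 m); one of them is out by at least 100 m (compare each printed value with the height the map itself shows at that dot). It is F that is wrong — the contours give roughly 683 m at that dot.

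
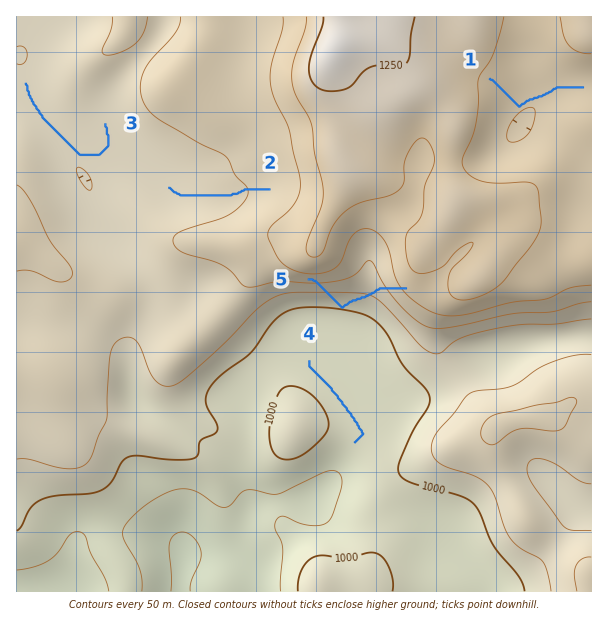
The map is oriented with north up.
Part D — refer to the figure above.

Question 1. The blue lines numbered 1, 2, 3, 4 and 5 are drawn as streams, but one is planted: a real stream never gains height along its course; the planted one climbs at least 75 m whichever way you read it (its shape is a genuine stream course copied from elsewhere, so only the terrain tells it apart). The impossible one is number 5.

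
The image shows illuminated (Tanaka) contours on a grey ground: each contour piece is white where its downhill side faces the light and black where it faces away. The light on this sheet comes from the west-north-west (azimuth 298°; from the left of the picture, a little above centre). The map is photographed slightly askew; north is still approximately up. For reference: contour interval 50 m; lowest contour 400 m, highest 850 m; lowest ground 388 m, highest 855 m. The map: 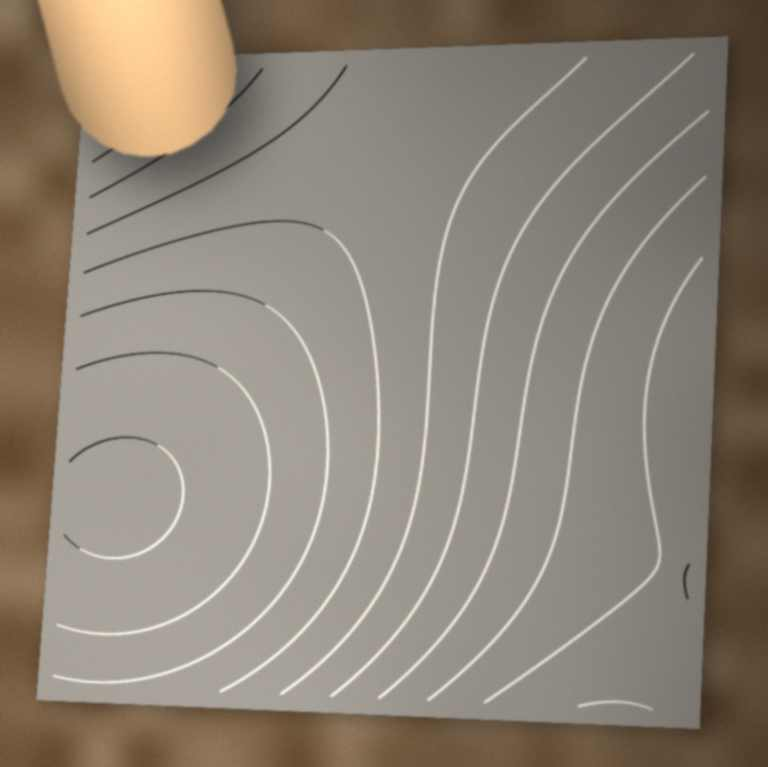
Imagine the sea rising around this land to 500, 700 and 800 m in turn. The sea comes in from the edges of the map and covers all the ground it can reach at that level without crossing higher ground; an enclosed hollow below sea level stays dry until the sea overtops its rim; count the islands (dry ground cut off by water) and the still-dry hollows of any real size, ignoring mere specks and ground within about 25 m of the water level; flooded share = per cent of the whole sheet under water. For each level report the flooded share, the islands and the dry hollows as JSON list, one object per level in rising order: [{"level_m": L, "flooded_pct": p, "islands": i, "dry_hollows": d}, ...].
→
[{"level_m": 500, "flooded_pct": 23, "islands": 0, "dry_hollows": 0}, {"level_m": 700, "flooded_pct": 76, "islands": 0, "dry_hollows": 0}, {"level_m": 800, "flooded_pct": 94, "islands": 0, "dry_hollows": 0}]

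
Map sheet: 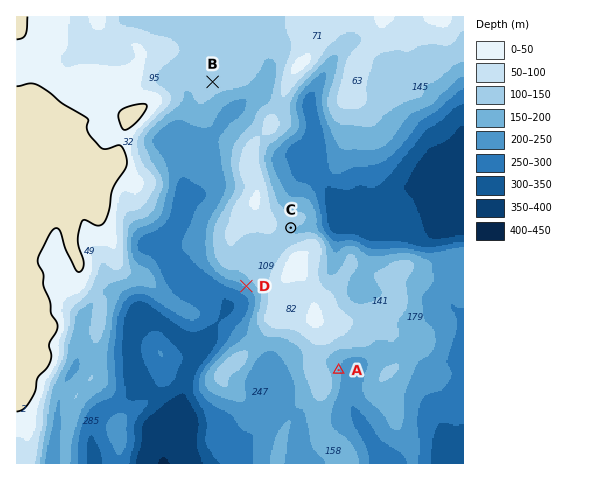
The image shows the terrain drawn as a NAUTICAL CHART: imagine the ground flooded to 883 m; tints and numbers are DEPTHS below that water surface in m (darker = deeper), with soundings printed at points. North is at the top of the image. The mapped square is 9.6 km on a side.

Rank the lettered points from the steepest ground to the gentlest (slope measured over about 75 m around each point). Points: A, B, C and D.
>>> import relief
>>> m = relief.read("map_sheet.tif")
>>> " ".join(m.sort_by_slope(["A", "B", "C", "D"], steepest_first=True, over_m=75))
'D A C B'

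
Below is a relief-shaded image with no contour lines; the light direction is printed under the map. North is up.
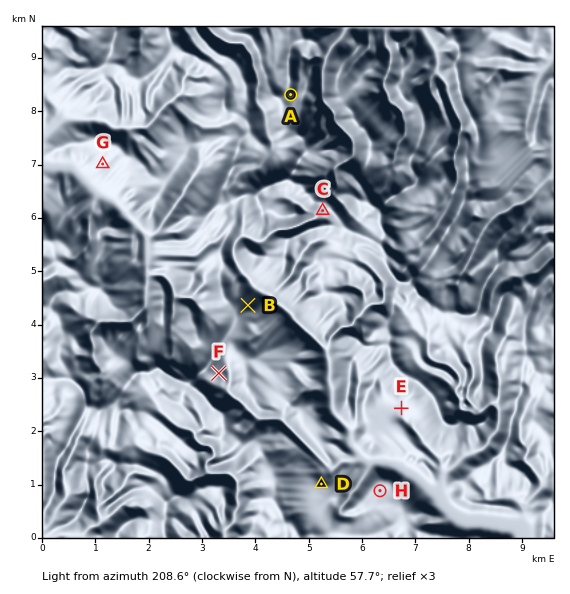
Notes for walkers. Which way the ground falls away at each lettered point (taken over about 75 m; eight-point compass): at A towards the E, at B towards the NE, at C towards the SW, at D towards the NE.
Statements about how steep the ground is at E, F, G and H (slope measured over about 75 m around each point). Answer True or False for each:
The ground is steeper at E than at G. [False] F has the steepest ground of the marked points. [True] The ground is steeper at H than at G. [False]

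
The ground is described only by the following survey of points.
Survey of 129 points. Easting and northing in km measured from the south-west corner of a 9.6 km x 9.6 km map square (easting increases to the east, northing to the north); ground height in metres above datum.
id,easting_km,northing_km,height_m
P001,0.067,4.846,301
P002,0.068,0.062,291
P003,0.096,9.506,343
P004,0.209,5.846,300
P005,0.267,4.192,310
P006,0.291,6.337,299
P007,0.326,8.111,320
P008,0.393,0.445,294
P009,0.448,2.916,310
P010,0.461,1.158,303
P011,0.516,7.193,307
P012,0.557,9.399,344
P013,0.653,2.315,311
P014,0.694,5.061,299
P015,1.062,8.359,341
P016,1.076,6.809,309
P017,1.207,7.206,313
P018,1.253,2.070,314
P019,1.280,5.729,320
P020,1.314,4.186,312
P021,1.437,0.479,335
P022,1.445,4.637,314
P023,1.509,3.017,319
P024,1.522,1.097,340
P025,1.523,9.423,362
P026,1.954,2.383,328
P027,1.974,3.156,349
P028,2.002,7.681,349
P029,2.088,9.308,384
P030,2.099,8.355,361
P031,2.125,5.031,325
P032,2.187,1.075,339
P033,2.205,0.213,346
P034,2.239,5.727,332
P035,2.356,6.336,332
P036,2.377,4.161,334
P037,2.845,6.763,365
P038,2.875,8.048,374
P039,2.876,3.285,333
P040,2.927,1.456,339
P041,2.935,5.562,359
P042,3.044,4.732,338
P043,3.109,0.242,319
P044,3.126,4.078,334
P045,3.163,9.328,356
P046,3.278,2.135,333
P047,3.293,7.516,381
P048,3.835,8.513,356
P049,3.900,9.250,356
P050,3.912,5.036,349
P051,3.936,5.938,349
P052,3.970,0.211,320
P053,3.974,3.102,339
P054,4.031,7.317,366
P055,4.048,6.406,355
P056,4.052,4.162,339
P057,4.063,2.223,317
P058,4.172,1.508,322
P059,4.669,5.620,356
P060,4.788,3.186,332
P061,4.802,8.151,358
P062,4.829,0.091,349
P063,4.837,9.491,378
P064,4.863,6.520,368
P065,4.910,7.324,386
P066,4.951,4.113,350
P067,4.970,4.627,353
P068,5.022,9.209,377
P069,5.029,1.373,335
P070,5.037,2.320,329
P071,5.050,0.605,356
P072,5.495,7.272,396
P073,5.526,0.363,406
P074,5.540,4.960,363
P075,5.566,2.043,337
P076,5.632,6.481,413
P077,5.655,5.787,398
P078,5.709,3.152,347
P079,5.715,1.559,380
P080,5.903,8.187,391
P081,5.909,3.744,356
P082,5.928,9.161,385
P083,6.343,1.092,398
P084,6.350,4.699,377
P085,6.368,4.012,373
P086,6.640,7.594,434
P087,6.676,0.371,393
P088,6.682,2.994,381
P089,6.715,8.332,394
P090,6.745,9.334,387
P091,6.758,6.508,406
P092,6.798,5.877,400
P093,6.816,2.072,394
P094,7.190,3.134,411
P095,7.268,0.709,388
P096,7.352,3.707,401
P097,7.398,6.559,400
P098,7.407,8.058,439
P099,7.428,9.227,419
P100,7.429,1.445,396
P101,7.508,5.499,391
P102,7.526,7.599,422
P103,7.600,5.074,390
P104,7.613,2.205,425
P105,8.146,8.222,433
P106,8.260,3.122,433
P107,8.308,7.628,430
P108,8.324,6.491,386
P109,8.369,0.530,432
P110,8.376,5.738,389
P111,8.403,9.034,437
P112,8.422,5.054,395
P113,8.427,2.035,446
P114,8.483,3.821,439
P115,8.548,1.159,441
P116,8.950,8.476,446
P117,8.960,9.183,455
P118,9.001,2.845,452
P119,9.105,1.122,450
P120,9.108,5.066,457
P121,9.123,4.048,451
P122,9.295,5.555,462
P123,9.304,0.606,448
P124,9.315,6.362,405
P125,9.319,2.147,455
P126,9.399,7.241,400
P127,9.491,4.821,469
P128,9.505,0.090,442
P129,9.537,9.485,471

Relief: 291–472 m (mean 370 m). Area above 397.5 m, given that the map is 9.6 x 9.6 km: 23.8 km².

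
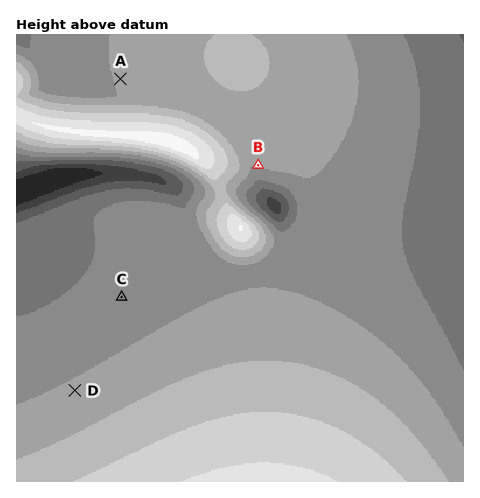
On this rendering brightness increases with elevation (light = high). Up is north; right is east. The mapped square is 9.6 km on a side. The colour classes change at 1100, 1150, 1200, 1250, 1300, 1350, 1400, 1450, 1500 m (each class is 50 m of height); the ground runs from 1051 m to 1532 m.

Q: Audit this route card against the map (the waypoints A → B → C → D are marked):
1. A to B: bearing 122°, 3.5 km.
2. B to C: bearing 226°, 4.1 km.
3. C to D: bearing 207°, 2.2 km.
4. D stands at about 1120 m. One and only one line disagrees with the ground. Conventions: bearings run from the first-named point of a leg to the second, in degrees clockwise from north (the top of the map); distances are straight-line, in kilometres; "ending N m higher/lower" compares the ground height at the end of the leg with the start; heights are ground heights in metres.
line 4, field height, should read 1310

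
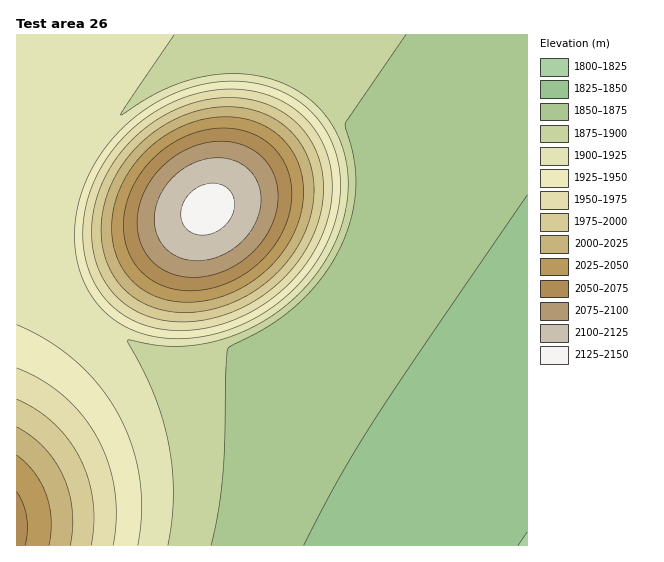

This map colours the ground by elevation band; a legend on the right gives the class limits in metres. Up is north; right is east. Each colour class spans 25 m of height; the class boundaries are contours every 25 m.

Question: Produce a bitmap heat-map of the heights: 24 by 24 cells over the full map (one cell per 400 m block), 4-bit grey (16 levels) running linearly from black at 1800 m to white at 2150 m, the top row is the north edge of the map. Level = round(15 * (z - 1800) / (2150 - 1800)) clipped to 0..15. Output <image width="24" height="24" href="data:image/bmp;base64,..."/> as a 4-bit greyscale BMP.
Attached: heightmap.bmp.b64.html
<image width="24" height="24" href="data:image/bmp;base64,Qk2WAQAAAAAAAHYAAAAoAAAAGAAAABgAAAABAAQAAAAAACABAAATCwAAEwsAABAAAAAAAAAAAAAAABEREQAiIiIAMzMzAERERABVVVUAZmZmAHd3dwCIiIgAmZmZAKqqqgC7u7sAzMzMAN3d3QDu7u4A////ALqYdlRDMyIiIiIREbqYdlRDMyIiIiIREaqYdlRDMyIiIiIhEamHZlRDMzIiIiIiEZmHZVRDMzIiIiIiEYh2ZVRDMzIiIiIiIYd2VURDMzMiIiIiInZmVURDMzMiIiIiImZlVERDMzMyIiIiImVVVFVUMzMzIiIiIlVVVnd3ZDMzIiIiIlVVeJqph1MzMiIiIlVWirvLqXUzMyIiIlRXm83dy5dDMyIiIlRXq93u3KhjMzIiIlRXq97u7bl0MzMiIlRHm83u7bp0MzMiIlRFis3e3Ll0MzMyIlVFaavMy6lkMzMzIlVEV4qrupdTMzMzIlVURWeJmHZDMzMzMlVVREVmZlQzMzMzM1VVREREREQzMzMzM1VVVERERERDMzMzMw=="/>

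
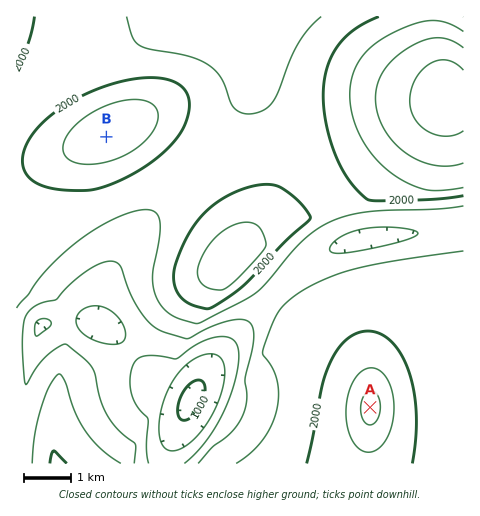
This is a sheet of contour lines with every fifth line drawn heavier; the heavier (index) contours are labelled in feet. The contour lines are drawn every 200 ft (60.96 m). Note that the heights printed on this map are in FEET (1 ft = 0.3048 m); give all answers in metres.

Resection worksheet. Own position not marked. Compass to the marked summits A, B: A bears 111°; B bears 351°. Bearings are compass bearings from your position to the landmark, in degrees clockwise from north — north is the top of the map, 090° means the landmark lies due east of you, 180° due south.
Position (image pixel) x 135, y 317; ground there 470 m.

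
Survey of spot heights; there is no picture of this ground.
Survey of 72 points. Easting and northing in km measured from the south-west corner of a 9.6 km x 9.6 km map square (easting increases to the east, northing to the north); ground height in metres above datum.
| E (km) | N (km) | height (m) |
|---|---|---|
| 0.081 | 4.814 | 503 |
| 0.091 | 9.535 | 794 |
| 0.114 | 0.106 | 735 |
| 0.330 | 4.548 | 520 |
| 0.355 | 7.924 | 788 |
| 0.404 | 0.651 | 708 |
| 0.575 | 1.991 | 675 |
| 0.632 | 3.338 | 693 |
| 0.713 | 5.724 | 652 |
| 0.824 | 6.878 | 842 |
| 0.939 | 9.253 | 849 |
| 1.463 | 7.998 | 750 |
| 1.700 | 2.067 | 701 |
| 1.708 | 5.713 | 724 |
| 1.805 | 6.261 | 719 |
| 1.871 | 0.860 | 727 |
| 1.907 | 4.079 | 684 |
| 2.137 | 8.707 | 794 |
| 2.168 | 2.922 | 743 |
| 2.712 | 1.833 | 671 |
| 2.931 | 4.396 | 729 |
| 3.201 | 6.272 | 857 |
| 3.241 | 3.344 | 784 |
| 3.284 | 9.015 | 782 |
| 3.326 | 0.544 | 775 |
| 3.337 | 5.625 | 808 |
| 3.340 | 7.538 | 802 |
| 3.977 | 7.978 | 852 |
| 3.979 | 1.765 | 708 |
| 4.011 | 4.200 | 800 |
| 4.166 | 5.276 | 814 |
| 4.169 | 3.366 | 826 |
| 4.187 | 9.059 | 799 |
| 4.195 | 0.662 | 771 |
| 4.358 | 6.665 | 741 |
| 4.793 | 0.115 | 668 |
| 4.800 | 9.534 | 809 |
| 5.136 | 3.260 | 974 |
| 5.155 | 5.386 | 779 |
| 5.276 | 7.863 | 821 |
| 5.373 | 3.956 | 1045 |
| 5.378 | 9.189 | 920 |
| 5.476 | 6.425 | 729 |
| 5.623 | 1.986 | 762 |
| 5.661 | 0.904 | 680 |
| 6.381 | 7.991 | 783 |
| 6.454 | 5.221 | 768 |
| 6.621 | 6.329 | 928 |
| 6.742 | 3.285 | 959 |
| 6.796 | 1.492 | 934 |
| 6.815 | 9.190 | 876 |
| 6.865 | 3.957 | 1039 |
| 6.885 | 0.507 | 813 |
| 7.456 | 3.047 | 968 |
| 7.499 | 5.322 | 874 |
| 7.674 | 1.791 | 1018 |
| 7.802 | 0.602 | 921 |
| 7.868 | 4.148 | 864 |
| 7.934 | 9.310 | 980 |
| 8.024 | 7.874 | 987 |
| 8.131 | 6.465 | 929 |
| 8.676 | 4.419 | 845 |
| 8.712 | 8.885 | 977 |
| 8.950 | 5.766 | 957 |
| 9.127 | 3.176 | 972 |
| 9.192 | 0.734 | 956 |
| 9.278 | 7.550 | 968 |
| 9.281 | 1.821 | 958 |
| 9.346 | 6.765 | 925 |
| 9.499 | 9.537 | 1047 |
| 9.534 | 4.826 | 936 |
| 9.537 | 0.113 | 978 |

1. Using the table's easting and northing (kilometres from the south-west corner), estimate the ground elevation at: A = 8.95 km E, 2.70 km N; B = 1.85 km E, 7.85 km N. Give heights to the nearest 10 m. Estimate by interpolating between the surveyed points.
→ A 1040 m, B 750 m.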